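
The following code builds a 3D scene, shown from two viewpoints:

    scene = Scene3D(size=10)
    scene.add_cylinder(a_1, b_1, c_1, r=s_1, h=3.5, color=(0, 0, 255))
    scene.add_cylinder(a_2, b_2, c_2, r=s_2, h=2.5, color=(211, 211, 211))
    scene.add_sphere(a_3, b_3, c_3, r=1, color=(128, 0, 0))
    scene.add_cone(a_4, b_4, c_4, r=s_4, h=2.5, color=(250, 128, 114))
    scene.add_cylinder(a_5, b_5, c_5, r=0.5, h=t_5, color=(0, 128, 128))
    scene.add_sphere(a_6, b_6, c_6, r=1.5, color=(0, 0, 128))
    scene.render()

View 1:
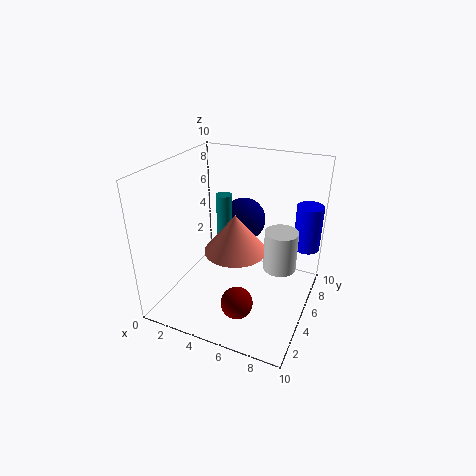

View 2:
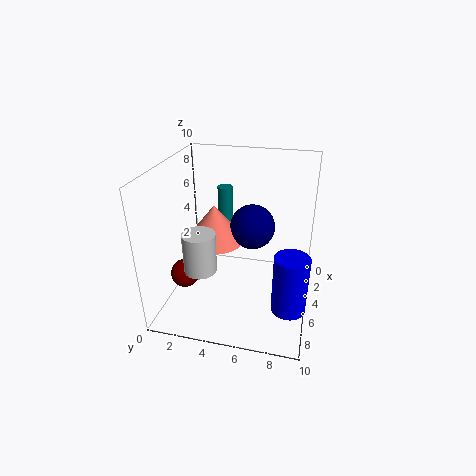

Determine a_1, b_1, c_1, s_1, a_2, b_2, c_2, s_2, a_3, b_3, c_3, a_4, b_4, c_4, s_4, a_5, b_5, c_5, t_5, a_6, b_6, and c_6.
a_1 = 9; b_1 = 9; c_1 = 3; s_1 = 1; a_2 = 8.5; b_2 = 3.5; c_2 = 4.5; s_2 = 1; a_3 = 6.5; b_3 = 1.5; c_3 = 2.5; a_4 = 5.5; b_4 = 3.5; c_4 = 5; s_4 = 2; a_5 = 4.5; b_5 = 4; c_5 = 5.5; t_5 = 3; a_6 = 5; b_6 = 6; c_6 = 6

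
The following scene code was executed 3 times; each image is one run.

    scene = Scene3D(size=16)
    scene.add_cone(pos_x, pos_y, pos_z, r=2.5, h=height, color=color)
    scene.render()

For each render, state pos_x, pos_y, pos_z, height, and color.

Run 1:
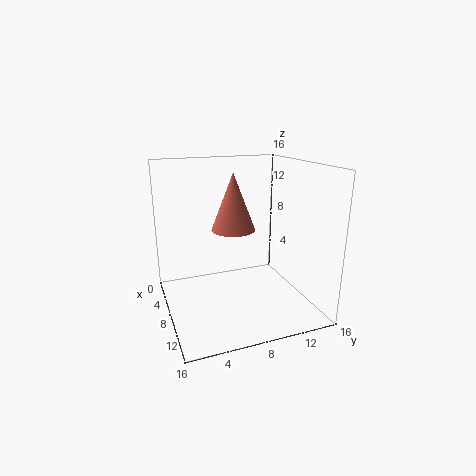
pos_x = 6.5; pos_y = 8; pos_z = 8.5; height = 6.5; color = 'salmon'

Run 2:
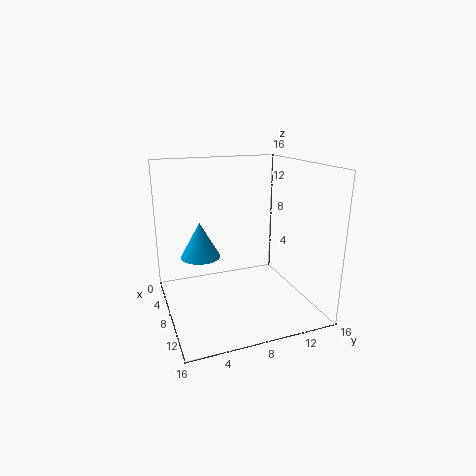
pos_x = 2.5; pos_y = 5; pos_z = 4; height = 4.5; color = 'deepskyblue'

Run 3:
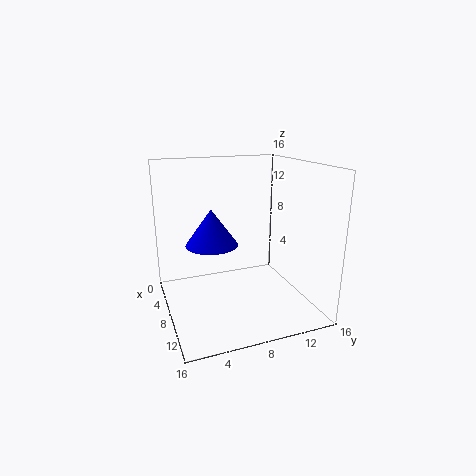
pos_x = 11.5; pos_y = 4; pos_z = 9; height = 3.5; color = 'blue'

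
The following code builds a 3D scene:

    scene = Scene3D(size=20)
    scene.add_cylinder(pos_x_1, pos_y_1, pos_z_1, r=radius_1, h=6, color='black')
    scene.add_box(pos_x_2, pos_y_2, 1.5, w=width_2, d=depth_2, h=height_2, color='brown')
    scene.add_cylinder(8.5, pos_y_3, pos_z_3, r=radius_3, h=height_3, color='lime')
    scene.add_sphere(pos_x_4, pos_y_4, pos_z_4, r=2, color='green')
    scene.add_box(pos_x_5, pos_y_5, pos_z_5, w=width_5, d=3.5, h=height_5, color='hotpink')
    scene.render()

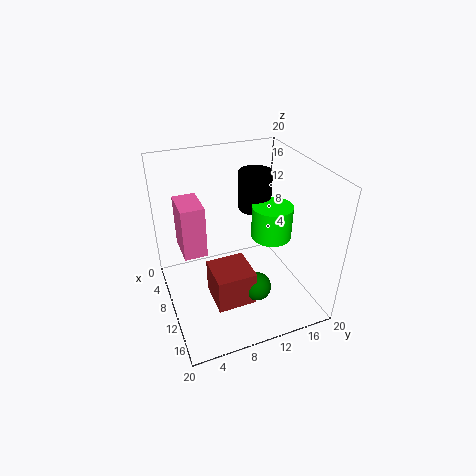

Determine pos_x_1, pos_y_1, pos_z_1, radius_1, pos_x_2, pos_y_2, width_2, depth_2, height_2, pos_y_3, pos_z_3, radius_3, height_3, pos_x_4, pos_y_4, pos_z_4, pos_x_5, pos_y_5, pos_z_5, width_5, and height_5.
pos_x_1 = 4.5
pos_y_1 = 15
pos_z_1 = 11
radius_1 = 2.5
pos_x_2 = 9
pos_y_2 = 5.5
width_2 = 5.5
depth_2 = 5.5
height_2 = 5
pos_y_3 = 16
pos_z_3 = 8
radius_3 = 3
height_3 = 5
pos_x_4 = 13.5
pos_y_4 = 11.5
pos_z_4 = 3.5
pos_x_5 = 1
pos_y_5 = 3
pos_z_5 = 5.5
width_5 = 5.5
height_5 = 8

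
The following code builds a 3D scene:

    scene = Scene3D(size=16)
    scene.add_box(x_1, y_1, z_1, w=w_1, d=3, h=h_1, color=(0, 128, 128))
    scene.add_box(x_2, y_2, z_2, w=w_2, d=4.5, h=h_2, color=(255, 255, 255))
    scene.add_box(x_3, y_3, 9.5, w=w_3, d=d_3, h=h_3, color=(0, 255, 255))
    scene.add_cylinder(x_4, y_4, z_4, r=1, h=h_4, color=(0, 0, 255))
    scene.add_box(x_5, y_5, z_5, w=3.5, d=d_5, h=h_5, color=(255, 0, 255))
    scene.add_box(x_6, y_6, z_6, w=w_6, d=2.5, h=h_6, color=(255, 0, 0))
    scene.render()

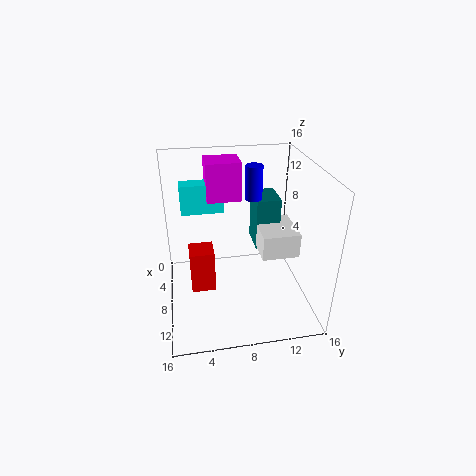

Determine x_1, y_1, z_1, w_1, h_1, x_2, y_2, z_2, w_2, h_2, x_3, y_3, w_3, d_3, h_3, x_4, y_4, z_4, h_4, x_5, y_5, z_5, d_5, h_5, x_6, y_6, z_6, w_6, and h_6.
x_1 = 0.5, y_1 = 11, z_1 = 4, w_1 = 4, h_1 = 6.5, x_2 = 2.5, y_2 = 11, z_2 = 4.5, w_2 = 5.5, h_2 = 3, x_3 = 2.5, y_3 = 2, w_3 = 2, d_3 = 5, h_3 = 3.5, x_4 = 4.5, y_4 = 10.5, z_4 = 11, h_4 = 4, x_5 = 1.5, y_5 = 5, z_5 = 11, d_5 = 4, h_5 = 4.5, x_6 = 9, y_6 = 2.5, z_6 = 4, w_6 = 2.5, h_6 = 4.5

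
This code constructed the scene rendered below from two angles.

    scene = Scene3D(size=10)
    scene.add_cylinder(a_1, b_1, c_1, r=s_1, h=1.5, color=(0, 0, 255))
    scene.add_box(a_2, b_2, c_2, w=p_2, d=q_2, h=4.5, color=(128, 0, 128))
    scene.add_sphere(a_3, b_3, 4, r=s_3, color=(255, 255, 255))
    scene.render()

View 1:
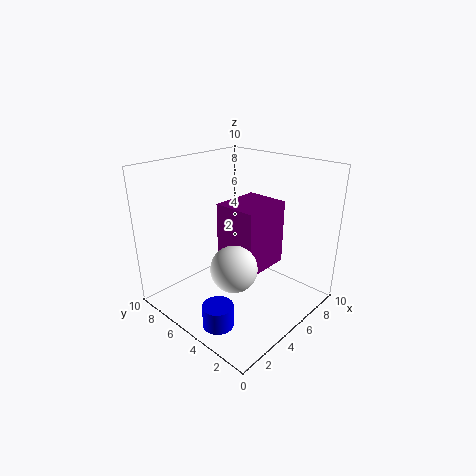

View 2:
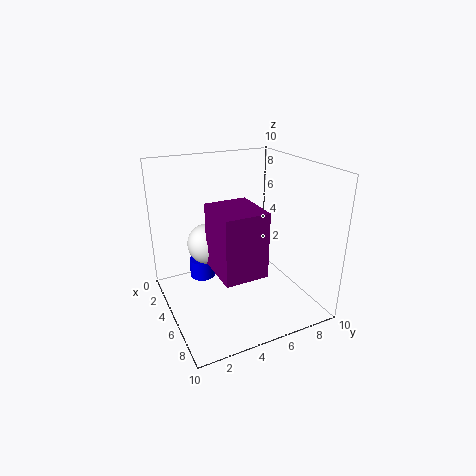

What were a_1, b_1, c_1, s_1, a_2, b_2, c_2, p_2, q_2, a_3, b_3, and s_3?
a_1 = 1.5, b_1 = 3.5, c_1 = 0.5, s_1 = 1, a_2 = 4, b_2 = 3, c_2 = 3, p_2 = 3.5, q_2 = 3, a_3 = 3, b_3 = 3.5, s_3 = 1.5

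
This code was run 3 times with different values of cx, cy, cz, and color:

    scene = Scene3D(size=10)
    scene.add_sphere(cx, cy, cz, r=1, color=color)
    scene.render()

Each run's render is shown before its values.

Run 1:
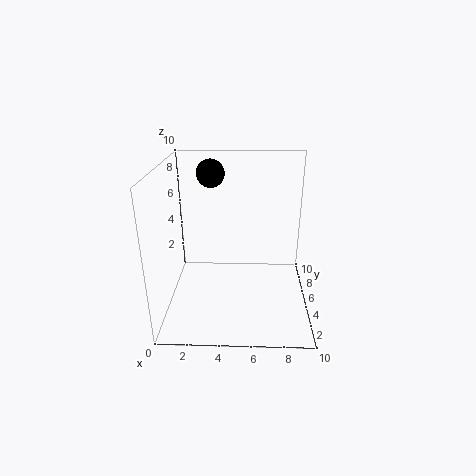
cx = 3, cy = 7, cz = 9, color = 'black'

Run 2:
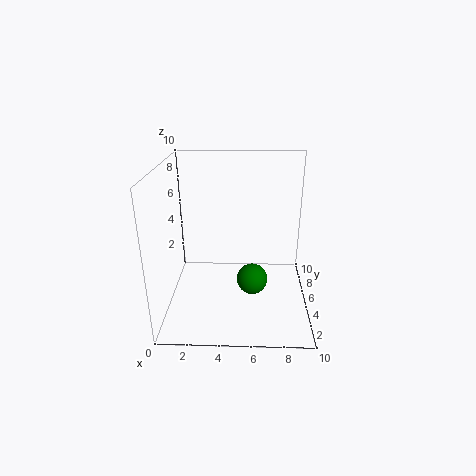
cx = 6, cy = 3, cz = 3, color = 'green'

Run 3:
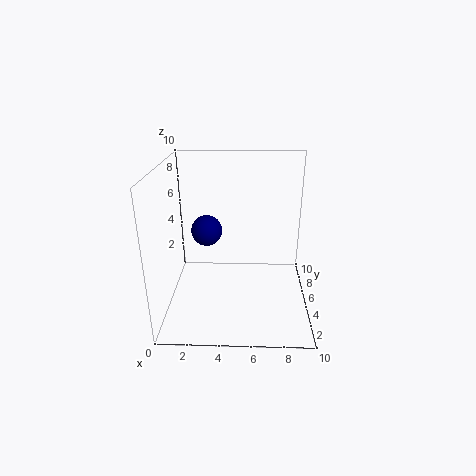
cx = 3, cy = 4, cz = 6, color = 'navy'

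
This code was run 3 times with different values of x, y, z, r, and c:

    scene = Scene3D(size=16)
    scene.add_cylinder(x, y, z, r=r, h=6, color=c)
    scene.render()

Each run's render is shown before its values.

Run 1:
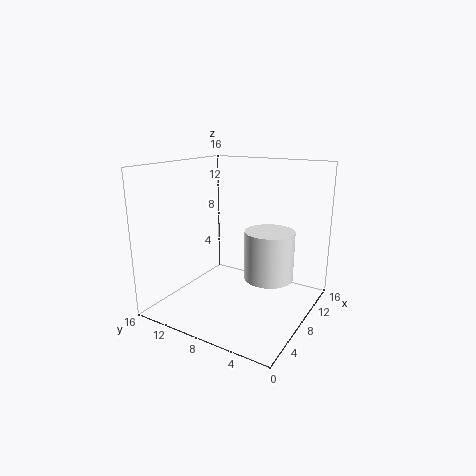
x = 12
y = 6
z = 2
r = 3
c = 'white'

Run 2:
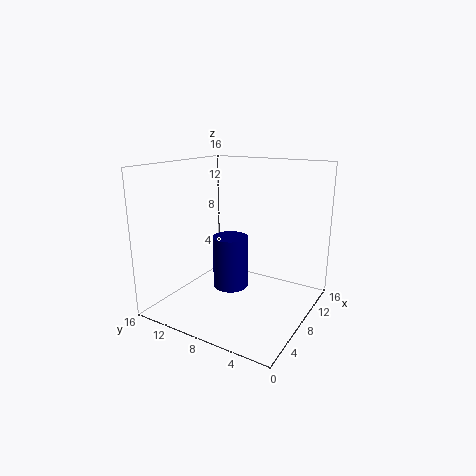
x = 8
y = 9
z = 2
r = 2
c = 'navy'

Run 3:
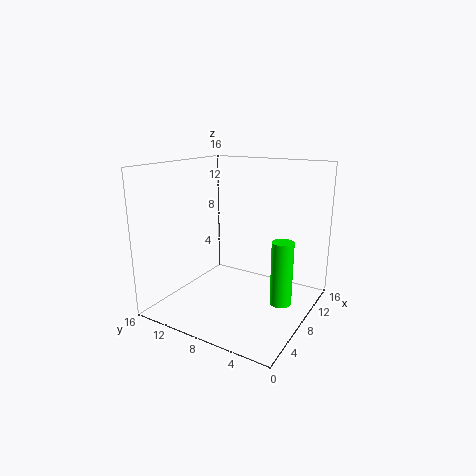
x = 4
y = 1
z = 4
r = 1
c = 'lime'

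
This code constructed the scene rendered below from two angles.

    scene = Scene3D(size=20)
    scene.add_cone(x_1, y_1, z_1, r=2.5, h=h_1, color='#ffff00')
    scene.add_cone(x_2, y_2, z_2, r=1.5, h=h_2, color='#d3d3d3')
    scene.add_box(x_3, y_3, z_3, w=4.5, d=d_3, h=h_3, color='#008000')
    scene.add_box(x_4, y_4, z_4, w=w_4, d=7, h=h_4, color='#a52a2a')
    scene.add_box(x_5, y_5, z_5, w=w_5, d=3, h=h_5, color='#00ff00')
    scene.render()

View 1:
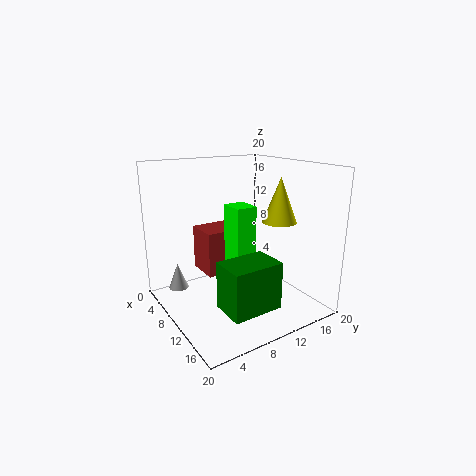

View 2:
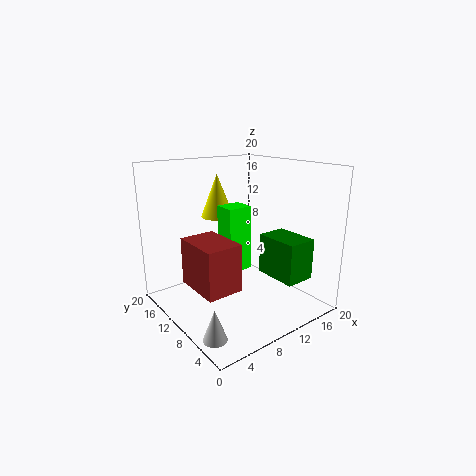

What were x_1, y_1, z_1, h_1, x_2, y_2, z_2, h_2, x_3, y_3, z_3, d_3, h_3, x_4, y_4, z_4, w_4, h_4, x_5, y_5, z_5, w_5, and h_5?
x_1 = 11; y_1 = 16.5; z_1 = 11.5; h_1 = 6.5; x_2 = 2; y_2 = 4; z_2 = 0.5; h_2 = 4; x_3 = 14.5; y_3 = 4; z_3 = 3.5; d_3 = 6.5; h_3 = 6; x_4 = 3; y_4 = 6.5; z_4 = 4; w_4 = 5; h_4 = 6.5; x_5 = 8; y_5 = 9; z_5 = 5.5; w_5 = 3.5; h_5 = 9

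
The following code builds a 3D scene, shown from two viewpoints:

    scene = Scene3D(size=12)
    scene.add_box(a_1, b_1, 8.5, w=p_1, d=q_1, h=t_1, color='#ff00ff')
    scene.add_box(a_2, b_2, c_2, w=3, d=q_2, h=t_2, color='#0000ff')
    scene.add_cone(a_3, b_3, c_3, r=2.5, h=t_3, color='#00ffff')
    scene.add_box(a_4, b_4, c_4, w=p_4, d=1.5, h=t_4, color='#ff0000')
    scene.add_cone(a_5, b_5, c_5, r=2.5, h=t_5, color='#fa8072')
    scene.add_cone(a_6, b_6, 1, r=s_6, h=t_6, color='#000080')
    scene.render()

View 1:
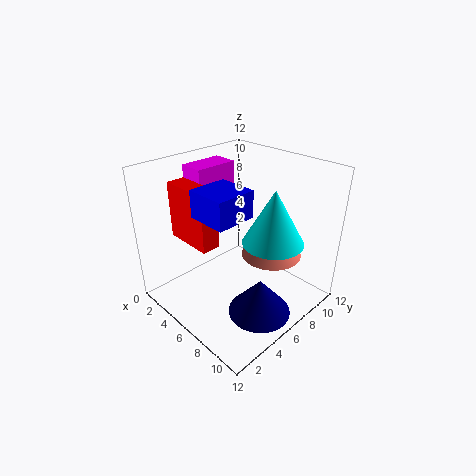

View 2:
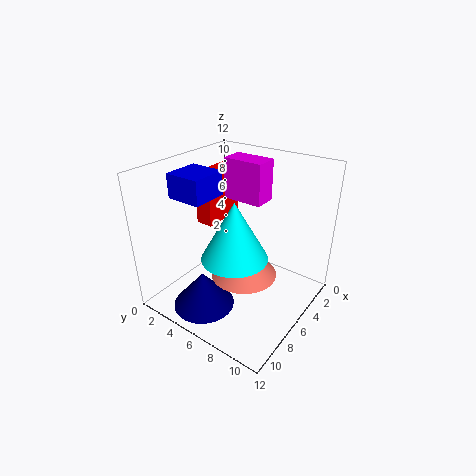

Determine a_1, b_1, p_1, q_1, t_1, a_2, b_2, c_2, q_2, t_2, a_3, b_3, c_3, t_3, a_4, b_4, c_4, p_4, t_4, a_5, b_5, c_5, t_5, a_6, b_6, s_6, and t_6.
a_1 = 2.5
b_1 = 3.5
p_1 = 2
q_1 = 3.5
t_1 = 3.5
a_2 = 6
b_2 = 1.5
c_2 = 9.5
q_2 = 3
t_2 = 2
a_3 = 8.5
b_3 = 7.5
c_3 = 6
t_3 = 4.5
a_4 = 2.5
b_4 = 2
c_4 = 6.5
p_4 = 4
t_4 = 4.5
a_5 = 8
b_5 = 8
c_5 = 4.5
t_5 = 2.5
a_6 = 9.5
b_6 = 5
s_6 = 2.5
t_6 = 3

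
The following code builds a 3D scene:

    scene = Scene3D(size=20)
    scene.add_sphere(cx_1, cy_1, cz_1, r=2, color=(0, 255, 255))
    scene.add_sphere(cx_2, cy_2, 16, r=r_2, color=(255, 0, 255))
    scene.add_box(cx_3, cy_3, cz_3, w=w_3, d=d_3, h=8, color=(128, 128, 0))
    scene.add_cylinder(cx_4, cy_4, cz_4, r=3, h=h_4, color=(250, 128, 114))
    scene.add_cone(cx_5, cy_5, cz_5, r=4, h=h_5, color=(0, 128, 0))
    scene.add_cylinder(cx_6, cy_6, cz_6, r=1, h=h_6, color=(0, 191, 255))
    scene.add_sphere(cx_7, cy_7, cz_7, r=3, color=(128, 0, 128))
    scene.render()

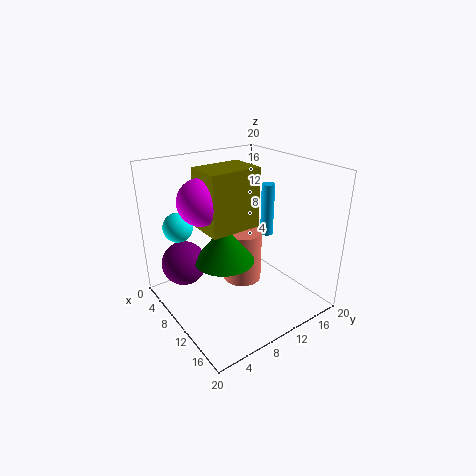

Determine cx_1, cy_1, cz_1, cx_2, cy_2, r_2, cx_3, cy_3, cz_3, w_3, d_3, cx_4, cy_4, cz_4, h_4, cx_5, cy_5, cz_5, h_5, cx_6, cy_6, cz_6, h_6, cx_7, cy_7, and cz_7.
cx_1 = 6
cy_1 = 3
cz_1 = 12
cx_2 = 9
cy_2 = 5
r_2 = 3
cx_3 = 7
cy_3 = 5
cz_3 = 12
w_3 = 5
d_3 = 7
cx_4 = 7
cy_4 = 13
cz_4 = 1
h_4 = 8
cx_5 = 11
cy_5 = 7
cz_5 = 8
h_5 = 5
cx_6 = 8
cy_6 = 17
cz_6 = 8
h_6 = 8
cx_7 = 7
cy_7 = 3
cz_7 = 7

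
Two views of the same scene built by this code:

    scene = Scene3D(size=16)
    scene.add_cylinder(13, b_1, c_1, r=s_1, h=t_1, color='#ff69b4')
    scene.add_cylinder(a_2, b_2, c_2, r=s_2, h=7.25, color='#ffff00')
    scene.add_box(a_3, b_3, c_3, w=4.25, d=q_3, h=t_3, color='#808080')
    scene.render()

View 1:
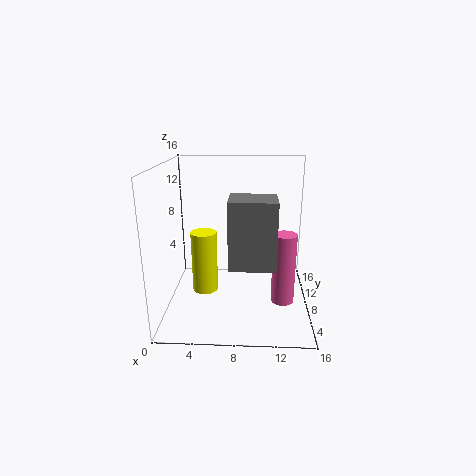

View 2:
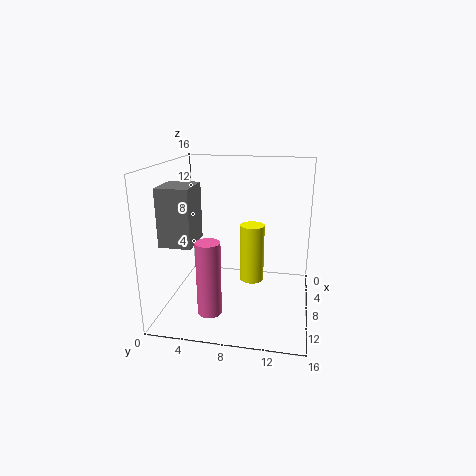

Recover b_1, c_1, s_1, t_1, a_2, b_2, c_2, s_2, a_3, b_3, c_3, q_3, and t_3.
b_1 = 6, c_1 = 1.5, s_1 = 1.25, t_1 = 7.75, a_2 = 4, b_2 = 9, c_2 = 1, s_2 = 1.5, a_3 = 7.5, b_3 = 0.25, c_3 = 7.75, q_3 = 3.5, t_3 = 6.25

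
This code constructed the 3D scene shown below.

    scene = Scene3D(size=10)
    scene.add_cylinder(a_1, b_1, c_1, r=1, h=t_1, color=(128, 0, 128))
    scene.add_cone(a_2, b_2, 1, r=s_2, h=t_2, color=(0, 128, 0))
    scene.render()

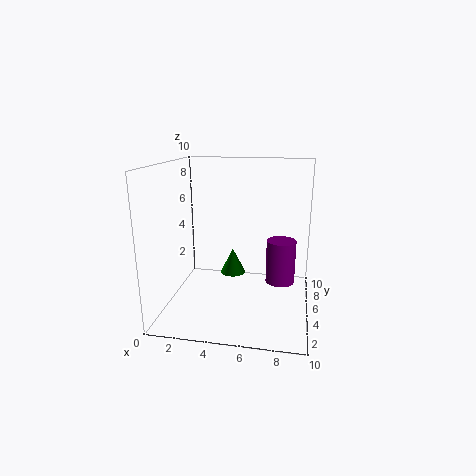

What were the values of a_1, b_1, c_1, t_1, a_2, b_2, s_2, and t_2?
a_1 = 8; b_1 = 5; c_1 = 2; t_1 = 3; a_2 = 4; b_2 = 8; s_2 = 1; t_2 = 2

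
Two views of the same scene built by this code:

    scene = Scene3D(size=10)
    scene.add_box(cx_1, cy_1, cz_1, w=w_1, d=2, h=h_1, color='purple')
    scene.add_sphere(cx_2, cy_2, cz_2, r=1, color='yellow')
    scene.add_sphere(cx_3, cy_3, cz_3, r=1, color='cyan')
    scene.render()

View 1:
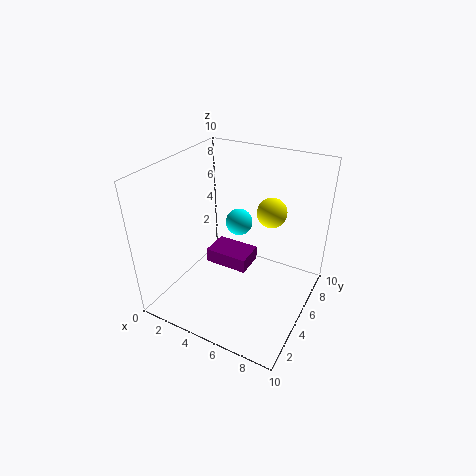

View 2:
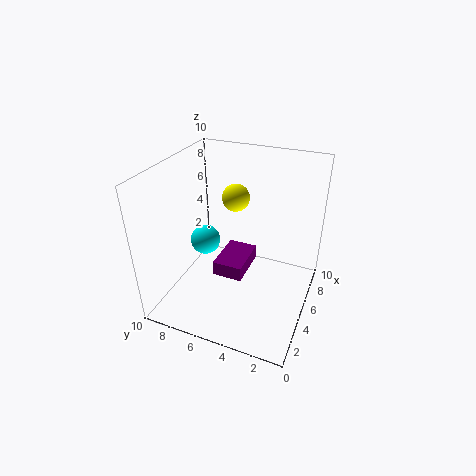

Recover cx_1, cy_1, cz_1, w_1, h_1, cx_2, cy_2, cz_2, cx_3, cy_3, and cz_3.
cx_1 = 3; cy_1 = 4; cz_1 = 3; w_1 = 3; h_1 = 1; cx_2 = 7; cy_2 = 6; cz_2 = 7; cx_3 = 4; cy_3 = 7; cz_3 = 5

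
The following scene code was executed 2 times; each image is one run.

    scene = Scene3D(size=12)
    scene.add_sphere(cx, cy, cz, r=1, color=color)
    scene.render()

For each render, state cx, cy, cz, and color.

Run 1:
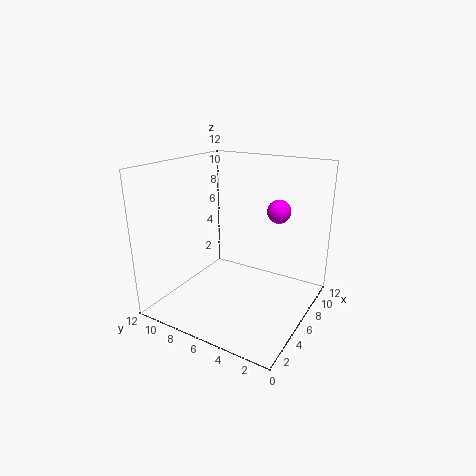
cx = 8.5
cy = 3.5
cz = 8
color = 'magenta'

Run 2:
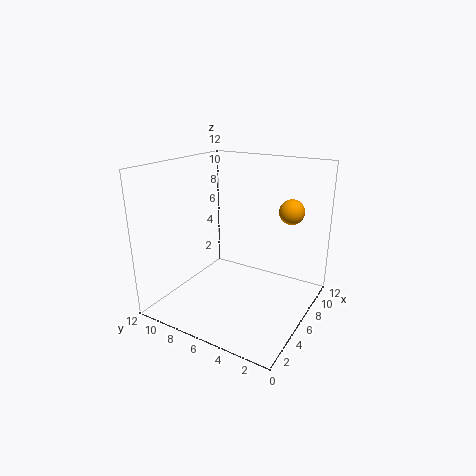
cx = 7.5
cy = 2
cz = 8.5
color = 'orange'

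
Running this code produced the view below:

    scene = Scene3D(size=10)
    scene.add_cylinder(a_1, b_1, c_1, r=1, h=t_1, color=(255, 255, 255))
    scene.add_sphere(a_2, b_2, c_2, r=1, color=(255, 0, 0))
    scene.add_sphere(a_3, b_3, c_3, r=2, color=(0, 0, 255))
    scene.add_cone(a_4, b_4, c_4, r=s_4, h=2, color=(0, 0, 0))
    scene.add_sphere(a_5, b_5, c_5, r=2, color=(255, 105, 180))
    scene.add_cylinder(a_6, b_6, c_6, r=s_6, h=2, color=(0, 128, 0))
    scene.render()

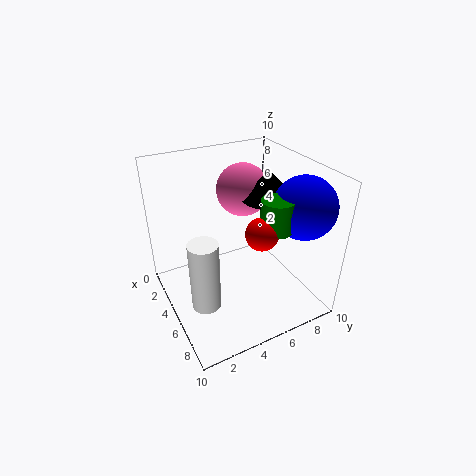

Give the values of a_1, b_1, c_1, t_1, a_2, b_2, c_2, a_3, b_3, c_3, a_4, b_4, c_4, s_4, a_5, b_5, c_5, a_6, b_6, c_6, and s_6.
a_1 = 6; b_1 = 2; c_1 = 1; t_1 = 5; a_2 = 8; b_2 = 5; c_2 = 7; a_3 = 8; b_3 = 8; c_3 = 8; a_4 = 4; b_4 = 8; c_4 = 7; s_4 = 2; a_5 = 2; b_5 = 7; c_5 = 7; a_6 = 8; b_6 = 6; c_6 = 7; s_6 = 1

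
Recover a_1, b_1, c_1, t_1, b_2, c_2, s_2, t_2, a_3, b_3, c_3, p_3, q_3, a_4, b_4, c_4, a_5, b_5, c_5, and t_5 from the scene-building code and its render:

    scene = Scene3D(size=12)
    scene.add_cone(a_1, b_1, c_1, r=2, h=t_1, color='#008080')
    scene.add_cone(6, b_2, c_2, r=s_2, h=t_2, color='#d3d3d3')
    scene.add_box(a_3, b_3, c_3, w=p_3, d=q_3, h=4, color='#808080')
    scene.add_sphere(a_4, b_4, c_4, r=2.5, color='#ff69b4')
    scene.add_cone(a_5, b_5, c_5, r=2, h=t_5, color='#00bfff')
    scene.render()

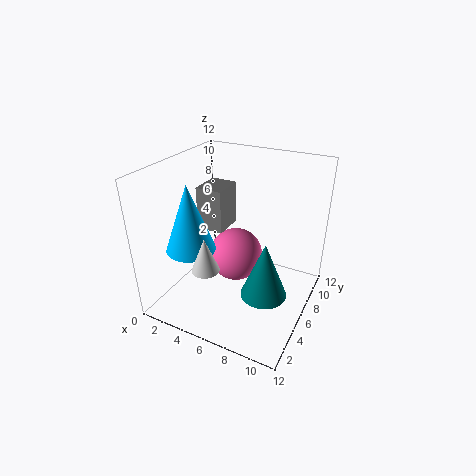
a_1 = 8.5
b_1 = 6
c_1 = 1
t_1 = 5
b_2 = 1
c_2 = 6
s_2 = 1
t_2 = 2.5
a_3 = 1
b_3 = 7.5
c_3 = 5
p_3 = 2.5
q_3 = 3
a_4 = 4.5
b_4 = 8.5
c_4 = 2.5
a_5 = 3
b_5 = 3.5
c_5 = 5.5
t_5 = 5.5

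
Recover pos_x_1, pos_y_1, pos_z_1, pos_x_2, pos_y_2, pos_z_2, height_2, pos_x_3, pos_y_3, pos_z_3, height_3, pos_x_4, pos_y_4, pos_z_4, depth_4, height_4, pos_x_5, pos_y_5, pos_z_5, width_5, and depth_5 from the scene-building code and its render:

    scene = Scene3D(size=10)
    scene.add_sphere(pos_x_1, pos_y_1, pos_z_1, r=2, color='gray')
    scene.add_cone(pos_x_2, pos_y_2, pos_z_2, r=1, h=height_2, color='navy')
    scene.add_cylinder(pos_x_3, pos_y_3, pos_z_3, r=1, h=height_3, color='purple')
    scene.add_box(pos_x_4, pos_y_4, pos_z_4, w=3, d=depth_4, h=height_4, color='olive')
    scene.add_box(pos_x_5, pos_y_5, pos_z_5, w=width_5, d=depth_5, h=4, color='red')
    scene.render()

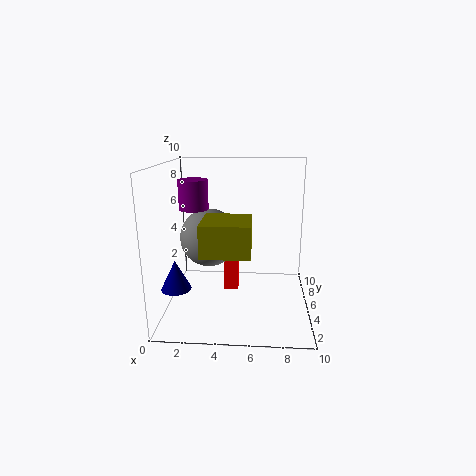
pos_x_1 = 3, pos_y_1 = 5, pos_z_1 = 5, pos_x_2 = 1, pos_y_2 = 3, pos_z_2 = 2, height_2 = 2, pos_x_3 = 2, pos_y_3 = 5, pos_z_3 = 7, height_3 = 2, pos_x_4 = 3, pos_y_4 = 1, pos_z_4 = 5, depth_4 = 3, height_4 = 2, pos_x_5 = 4, pos_y_5 = 5, pos_z_5 = 1, width_5 = 1, depth_5 = 1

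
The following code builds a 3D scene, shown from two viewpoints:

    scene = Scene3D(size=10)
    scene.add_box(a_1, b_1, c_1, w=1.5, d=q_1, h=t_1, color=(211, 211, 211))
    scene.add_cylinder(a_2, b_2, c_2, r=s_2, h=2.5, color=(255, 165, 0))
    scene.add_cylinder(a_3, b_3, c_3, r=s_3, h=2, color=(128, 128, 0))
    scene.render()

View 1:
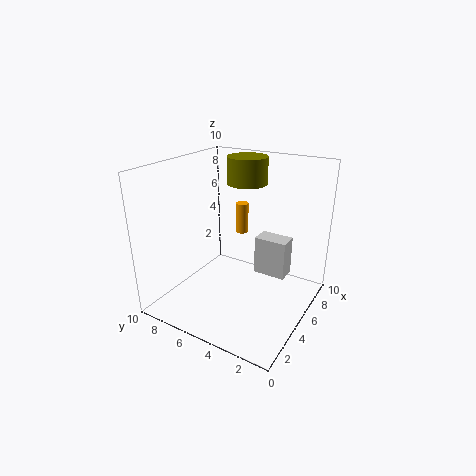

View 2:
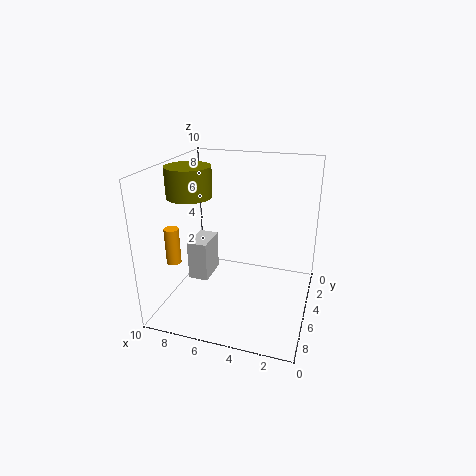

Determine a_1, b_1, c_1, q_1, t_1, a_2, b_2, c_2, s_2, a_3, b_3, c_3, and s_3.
a_1 = 7.5; b_1 = 2.5; c_1 = 1; q_1 = 2.5; t_1 = 3; a_2 = 9; b_2 = 7; c_2 = 3.5; s_2 = 0.5; a_3 = 8; b_3 = 6; c_3 = 8; s_3 = 1.5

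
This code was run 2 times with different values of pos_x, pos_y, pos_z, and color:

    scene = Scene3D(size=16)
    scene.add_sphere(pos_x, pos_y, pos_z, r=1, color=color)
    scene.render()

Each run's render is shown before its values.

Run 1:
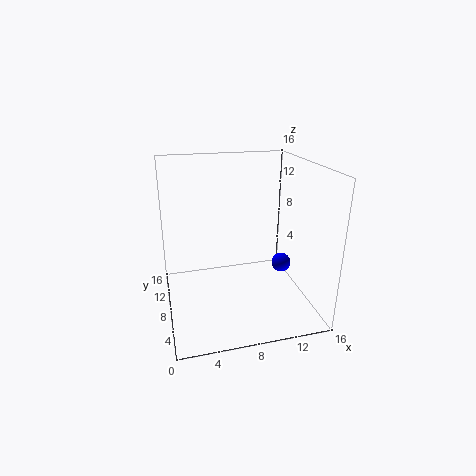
pos_x = 12, pos_y = 5, pos_z = 6, color = 'blue'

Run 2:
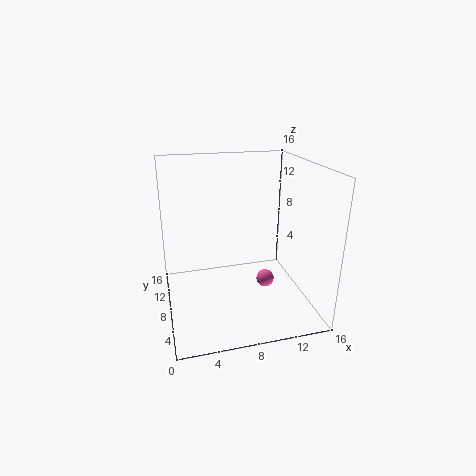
pos_x = 11, pos_y = 7, pos_z = 3, color = 'hotpink'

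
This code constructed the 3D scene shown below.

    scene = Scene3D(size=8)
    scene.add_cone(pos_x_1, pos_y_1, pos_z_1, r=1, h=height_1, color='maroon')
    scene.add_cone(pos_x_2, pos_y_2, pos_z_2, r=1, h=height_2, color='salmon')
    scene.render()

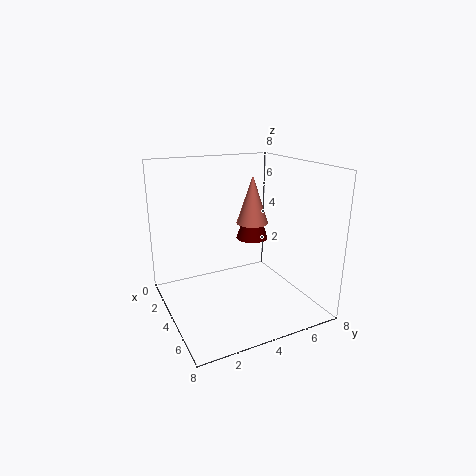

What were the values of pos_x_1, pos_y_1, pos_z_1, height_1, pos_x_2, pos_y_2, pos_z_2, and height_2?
pos_x_1 = 2; pos_y_1 = 6; pos_z_1 = 3; height_1 = 3; pos_x_2 = 2; pos_y_2 = 6; pos_z_2 = 4; height_2 = 3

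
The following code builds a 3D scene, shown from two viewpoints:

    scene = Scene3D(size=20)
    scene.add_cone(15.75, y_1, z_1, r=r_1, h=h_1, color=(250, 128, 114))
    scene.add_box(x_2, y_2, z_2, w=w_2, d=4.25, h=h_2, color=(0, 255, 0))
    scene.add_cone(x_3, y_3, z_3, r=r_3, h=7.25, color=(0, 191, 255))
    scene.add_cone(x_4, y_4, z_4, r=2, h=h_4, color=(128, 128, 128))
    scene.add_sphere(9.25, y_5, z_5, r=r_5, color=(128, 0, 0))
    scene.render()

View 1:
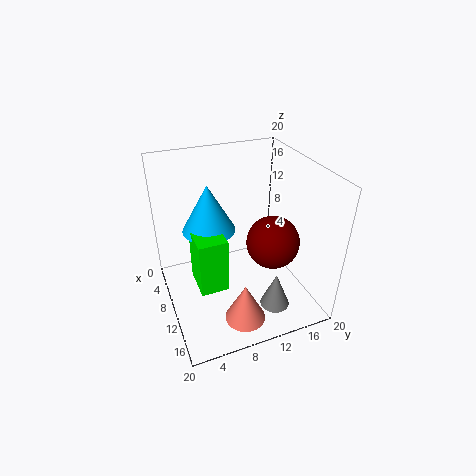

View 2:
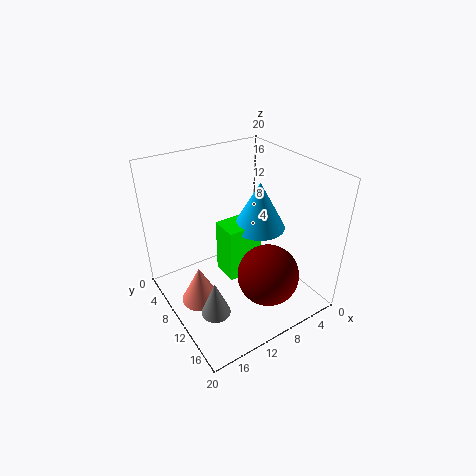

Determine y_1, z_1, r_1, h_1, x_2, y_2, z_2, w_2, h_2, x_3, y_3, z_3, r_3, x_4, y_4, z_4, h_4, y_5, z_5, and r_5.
y_1 = 8.75, z_1 = 0.75, r_1 = 2.75, h_1 = 5.5, x_2 = 4.75, y_2 = 4.25, z_2 = 1.25, w_2 = 5.5, h_2 = 8.5, x_3 = 4.5, y_3 = 7.5, z_3 = 8.75, r_3 = 4, x_4 = 15.75, y_4 = 13.25, z_4 = 1.75, h_4 = 5, y_5 = 16, z_5 = 7.25, r_5 = 4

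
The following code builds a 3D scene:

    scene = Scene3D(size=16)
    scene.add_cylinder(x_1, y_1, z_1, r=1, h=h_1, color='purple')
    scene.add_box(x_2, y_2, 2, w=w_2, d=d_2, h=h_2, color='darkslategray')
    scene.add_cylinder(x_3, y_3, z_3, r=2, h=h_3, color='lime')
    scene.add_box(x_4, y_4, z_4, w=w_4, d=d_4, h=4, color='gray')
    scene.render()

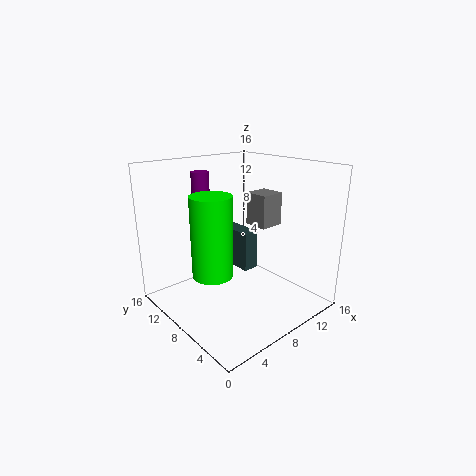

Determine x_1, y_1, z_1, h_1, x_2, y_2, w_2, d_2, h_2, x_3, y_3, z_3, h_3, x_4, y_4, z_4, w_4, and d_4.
x_1 = 6
y_1 = 12
z_1 = 9
h_1 = 6
x_2 = 11
y_2 = 10
w_2 = 2
d_2 = 5
h_2 = 5
x_3 = 3
y_3 = 6
z_3 = 6
h_3 = 8
x_4 = 12
y_4 = 8
z_4 = 8
w_4 = 3
d_4 = 3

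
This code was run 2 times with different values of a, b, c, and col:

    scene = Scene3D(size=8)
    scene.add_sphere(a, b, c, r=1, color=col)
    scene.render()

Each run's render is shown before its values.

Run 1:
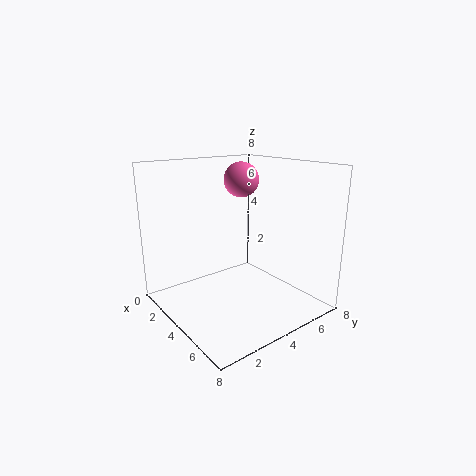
a = 3; b = 5; c = 7; col = 'hotpink'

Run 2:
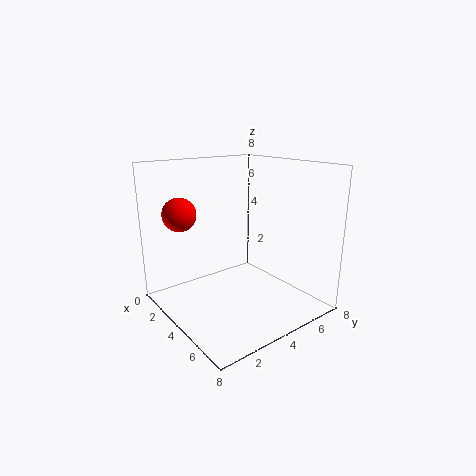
a = 1; b = 2; c = 5; col = 'red'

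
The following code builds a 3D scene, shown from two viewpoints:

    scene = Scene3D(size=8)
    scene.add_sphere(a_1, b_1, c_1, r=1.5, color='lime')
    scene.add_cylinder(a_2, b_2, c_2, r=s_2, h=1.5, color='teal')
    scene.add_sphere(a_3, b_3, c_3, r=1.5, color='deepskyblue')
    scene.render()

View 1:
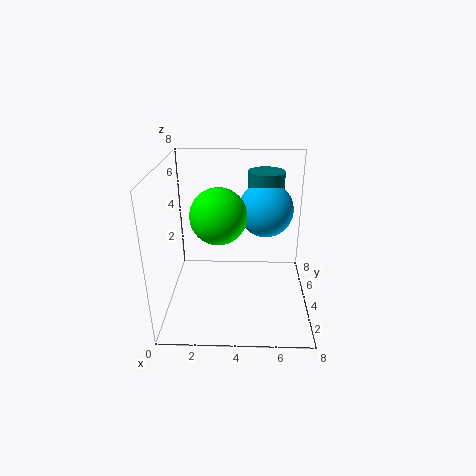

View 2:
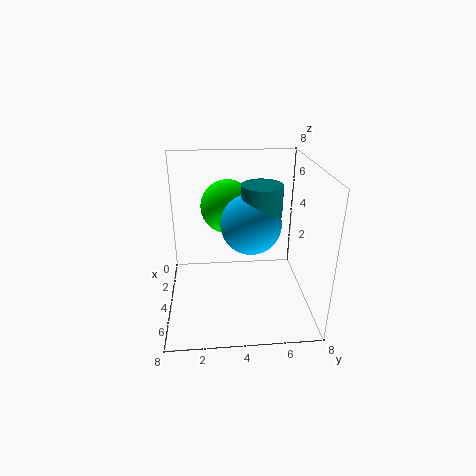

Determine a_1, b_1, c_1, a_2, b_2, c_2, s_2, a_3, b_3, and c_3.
a_1 = 3
b_1 = 3.5
c_1 = 5.5
a_2 = 5.5
b_2 = 5
c_2 = 6
s_2 = 1
a_3 = 5.5
b_3 = 4.5
c_3 = 5.5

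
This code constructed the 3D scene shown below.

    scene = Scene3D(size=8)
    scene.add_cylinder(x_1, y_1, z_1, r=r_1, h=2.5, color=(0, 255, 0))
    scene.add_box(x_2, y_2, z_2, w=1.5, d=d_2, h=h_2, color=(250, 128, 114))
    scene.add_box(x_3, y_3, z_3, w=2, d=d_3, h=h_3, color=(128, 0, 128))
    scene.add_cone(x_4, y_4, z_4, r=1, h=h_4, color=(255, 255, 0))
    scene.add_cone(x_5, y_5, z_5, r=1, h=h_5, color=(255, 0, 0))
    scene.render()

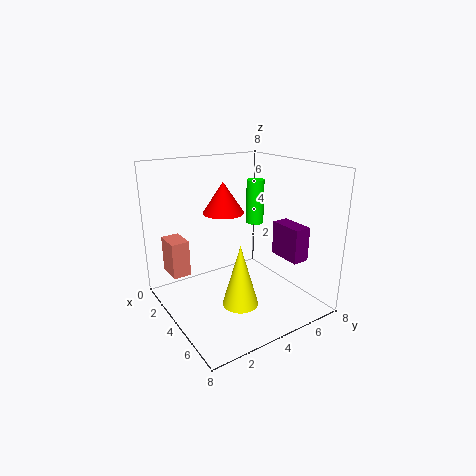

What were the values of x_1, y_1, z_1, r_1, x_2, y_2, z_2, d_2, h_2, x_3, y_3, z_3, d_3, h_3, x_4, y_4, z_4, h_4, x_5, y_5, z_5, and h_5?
x_1 = 3.5; y_1 = 5.5; z_1 = 4.5; r_1 = 0.5; x_2 = 1.5; y_2 = 0.5; z_2 = 2; d_2 = 1; h_2 = 2; x_3 = 4; y_3 = 6.5; z_3 = 2.5; d_3 = 1; h_3 = 2; x_4 = 5; y_4 = 3.5; z_4 = 0.5; h_4 = 3.5; x_5 = 5; y_5 = 2.5; z_5 = 6; h_5 = 1.5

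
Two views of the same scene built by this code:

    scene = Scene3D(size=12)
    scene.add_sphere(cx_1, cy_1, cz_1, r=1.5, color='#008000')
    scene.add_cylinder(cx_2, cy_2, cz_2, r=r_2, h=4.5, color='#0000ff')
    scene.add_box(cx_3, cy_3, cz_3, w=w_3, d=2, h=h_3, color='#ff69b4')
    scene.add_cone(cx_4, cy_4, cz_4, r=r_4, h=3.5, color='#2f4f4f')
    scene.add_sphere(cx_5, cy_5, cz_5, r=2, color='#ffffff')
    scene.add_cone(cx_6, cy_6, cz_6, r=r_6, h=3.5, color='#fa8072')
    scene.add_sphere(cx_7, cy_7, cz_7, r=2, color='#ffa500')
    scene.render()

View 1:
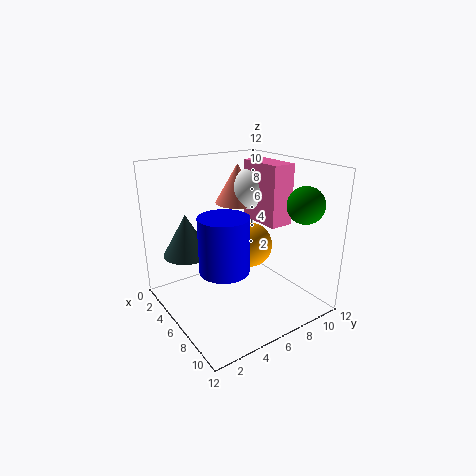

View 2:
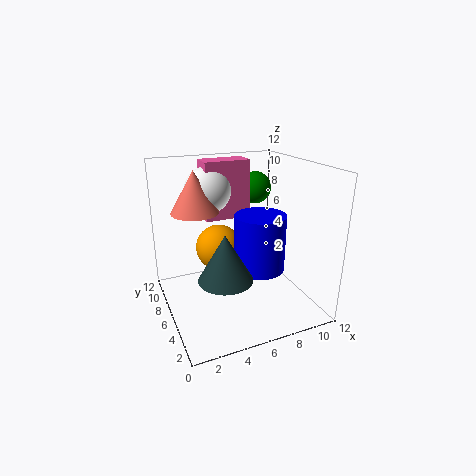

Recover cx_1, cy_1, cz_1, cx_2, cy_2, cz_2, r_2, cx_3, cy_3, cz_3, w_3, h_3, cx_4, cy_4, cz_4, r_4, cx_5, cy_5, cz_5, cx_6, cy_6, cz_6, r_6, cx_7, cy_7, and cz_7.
cx_1 = 9.5; cy_1 = 10; cz_1 = 9; cx_2 = 7; cy_2 = 4; cz_2 = 4; r_2 = 2; cx_3 = 4; cy_3 = 8; cz_3 = 7; w_3 = 4; h_3 = 5; cx_4 = 3.5; cy_4 = 2.5; cz_4 = 4.5; r_4 = 2; cx_5 = 4.5; cy_5 = 9; cz_5 = 9.5; cx_6 = 3; cy_6 = 8; cz_6 = 8; r_6 = 2; cx_7 = 5; cy_7 = 8; cz_7 = 4.5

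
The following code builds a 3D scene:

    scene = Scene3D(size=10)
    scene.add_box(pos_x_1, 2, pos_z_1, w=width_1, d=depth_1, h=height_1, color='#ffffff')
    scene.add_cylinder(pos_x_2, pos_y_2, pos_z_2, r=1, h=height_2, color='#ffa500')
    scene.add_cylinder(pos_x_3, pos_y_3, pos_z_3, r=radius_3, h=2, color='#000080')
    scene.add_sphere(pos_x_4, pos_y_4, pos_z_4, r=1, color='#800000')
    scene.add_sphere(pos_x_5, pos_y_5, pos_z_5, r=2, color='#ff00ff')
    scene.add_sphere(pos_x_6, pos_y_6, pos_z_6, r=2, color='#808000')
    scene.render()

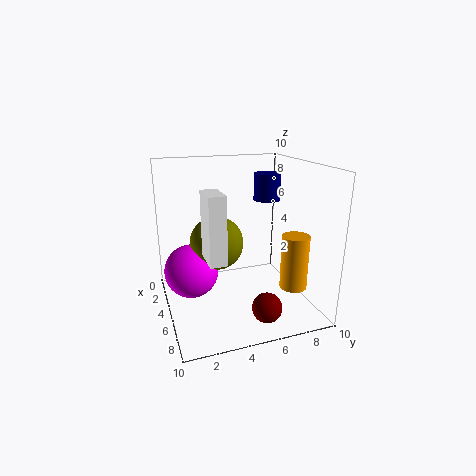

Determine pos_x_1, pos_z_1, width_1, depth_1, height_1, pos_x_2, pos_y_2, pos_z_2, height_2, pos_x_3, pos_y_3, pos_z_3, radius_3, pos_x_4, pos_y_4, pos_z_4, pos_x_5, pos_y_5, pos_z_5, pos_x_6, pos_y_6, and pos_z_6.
pos_x_1 = 7; pos_z_1 = 5; width_1 = 2; depth_1 = 1; height_1 = 4; pos_x_2 = 6; pos_y_2 = 9; pos_z_2 = 1; height_2 = 4; pos_x_3 = 3; pos_y_3 = 8; pos_z_3 = 7; radius_3 = 1; pos_x_4 = 8; pos_y_4 = 6; pos_z_4 = 1; pos_x_5 = 3; pos_y_5 = 2; pos_z_5 = 2; pos_x_6 = 3; pos_y_6 = 4; pos_z_6 = 4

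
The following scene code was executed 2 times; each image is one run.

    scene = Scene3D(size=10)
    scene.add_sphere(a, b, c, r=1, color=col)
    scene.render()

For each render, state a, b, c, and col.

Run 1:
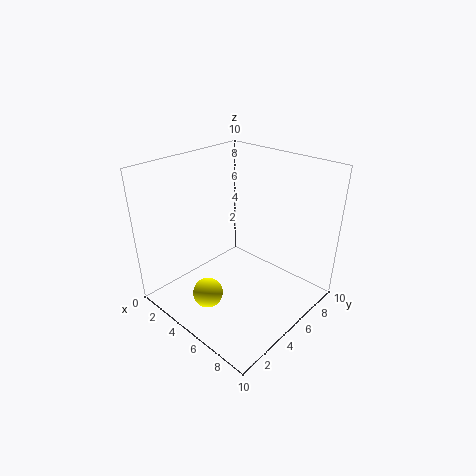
a = 5, b = 2, c = 2, col = 'yellow'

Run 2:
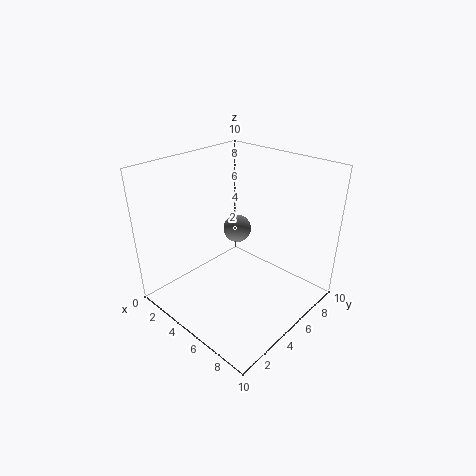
a = 4, b = 6, c = 5, col = 'gray'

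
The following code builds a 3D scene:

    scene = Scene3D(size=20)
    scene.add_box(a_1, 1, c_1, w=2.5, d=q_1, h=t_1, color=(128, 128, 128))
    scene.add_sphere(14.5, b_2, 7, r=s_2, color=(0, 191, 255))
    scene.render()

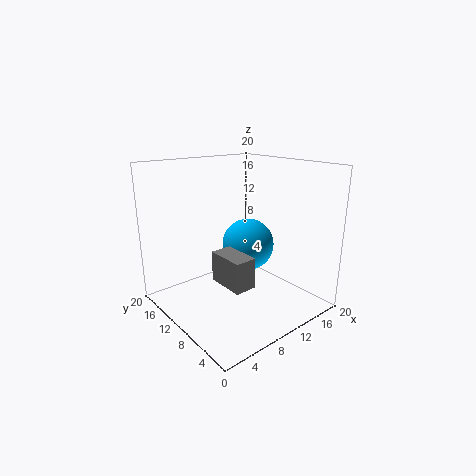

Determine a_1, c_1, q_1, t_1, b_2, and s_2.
a_1 = 2.5
c_1 = 8
q_1 = 4.5
t_1 = 3.5
b_2 = 13
s_2 = 4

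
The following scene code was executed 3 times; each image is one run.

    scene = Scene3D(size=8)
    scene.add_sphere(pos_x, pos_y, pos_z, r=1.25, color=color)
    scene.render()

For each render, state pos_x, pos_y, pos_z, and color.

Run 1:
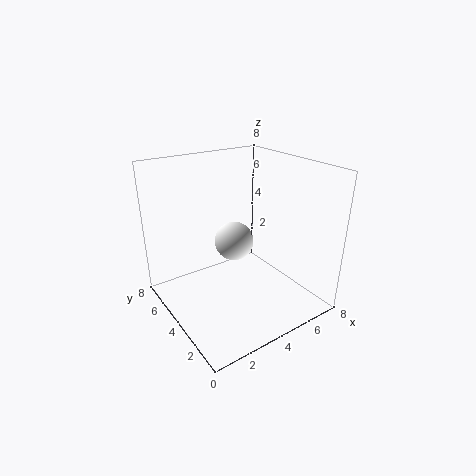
pos_x = 5.25, pos_y = 6.25, pos_z = 2.5, color = 'white'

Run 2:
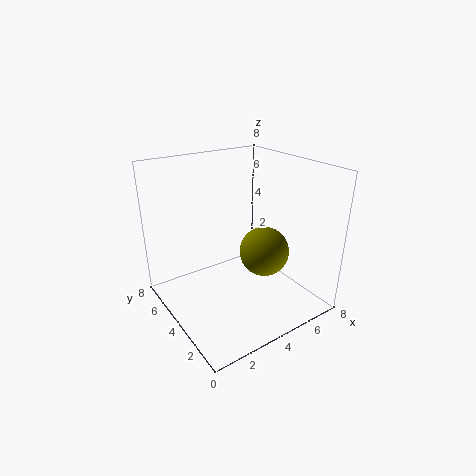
pos_x = 4.25, pos_y = 2, pos_z = 4, color = 'olive'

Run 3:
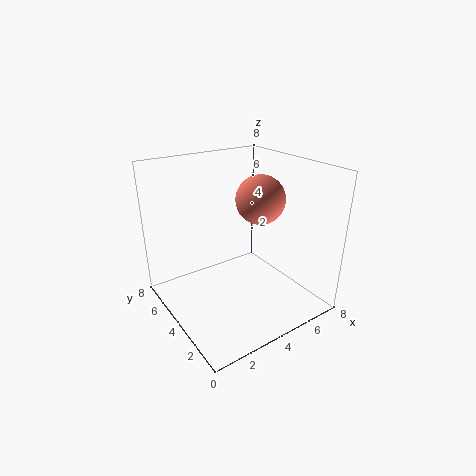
pos_x = 4.5, pos_y = 2.75, pos_z = 6.5, color = 'salmon'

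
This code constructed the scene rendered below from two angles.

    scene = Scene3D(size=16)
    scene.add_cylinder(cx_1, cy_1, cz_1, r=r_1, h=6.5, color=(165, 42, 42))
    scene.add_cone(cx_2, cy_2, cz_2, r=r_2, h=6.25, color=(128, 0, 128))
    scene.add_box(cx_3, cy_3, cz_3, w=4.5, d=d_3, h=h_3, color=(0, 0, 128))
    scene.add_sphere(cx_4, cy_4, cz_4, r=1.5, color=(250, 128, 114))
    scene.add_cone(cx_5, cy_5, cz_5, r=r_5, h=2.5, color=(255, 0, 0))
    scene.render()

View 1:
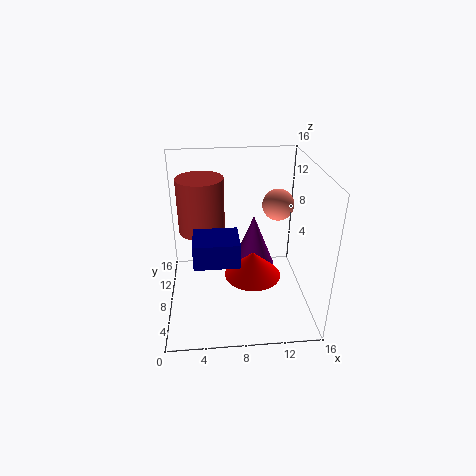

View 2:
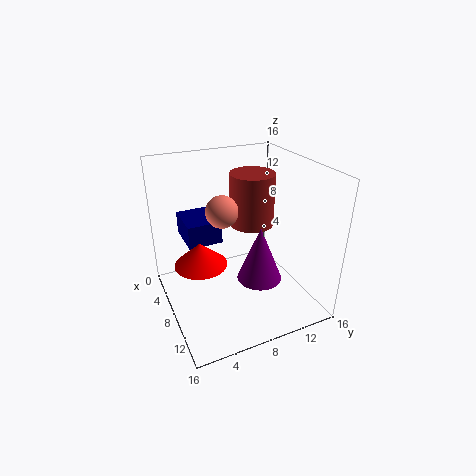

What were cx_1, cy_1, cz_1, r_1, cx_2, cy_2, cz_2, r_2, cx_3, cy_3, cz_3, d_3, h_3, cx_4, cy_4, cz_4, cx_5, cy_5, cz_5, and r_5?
cx_1 = 4
cy_1 = 11.75
cz_1 = 7.25
r_1 = 2.75
cx_2 = 10
cy_2 = 9.75
cz_2 = 3.5
r_2 = 2.5
cx_3 = 3.25
cy_3 = 2.5
cz_3 = 7.75
d_3 = 3.75
h_3 = 2.5
cx_4 = 11.5
cy_4 = 4.75
cz_4 = 13.25
cx_5 = 9
cy_5 = 3.25
cz_5 = 6.5
r_5 = 2.75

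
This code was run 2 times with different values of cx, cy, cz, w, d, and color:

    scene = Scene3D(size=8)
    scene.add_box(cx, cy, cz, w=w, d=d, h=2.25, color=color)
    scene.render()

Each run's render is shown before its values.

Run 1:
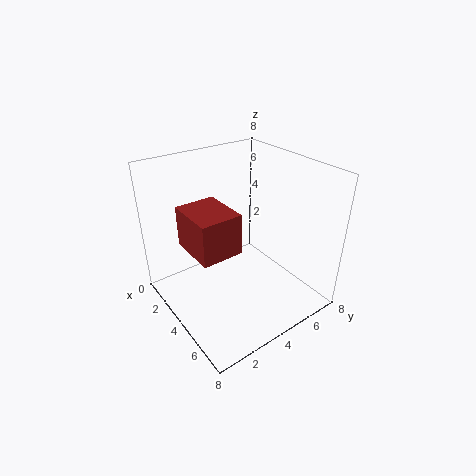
cx = 2.25, cy = 1.25, cz = 3.75, w = 2.75, d = 2.25, color = 'brown'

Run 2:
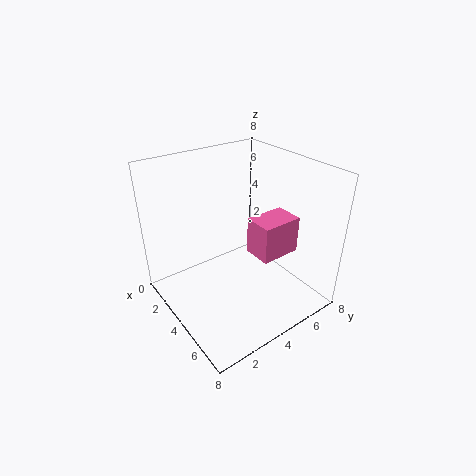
cx = 3.25, cy = 5.25, cz = 2.25, w = 1.75, d = 2.5, color = 'hotpink'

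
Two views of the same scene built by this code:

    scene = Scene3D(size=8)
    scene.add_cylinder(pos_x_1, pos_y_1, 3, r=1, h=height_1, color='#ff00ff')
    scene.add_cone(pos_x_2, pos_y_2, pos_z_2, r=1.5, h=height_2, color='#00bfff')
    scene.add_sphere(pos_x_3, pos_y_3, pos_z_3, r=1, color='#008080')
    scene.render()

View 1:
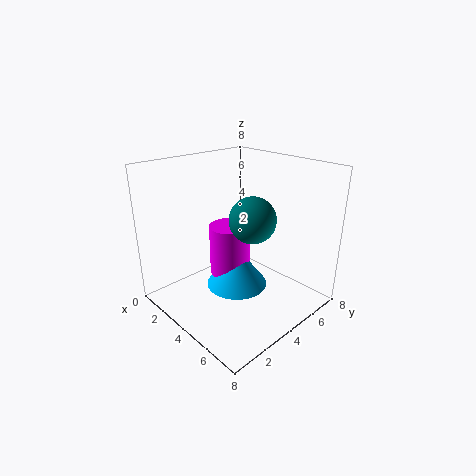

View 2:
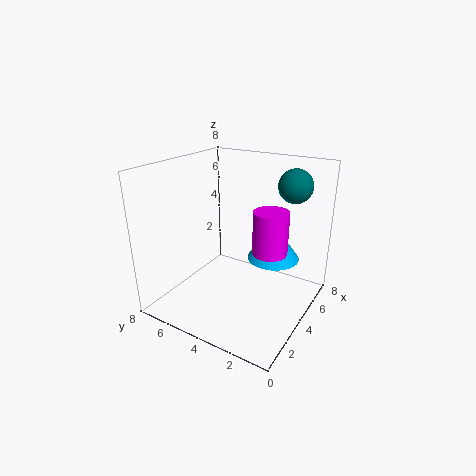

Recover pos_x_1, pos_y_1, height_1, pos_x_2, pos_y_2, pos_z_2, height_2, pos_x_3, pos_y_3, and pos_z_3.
pos_x_1 = 5
pos_y_1 = 2.5
height_1 = 2.5
pos_x_2 = 5.5
pos_y_2 = 2.5
pos_z_2 = 2.5
height_2 = 2
pos_x_3 = 7
pos_y_3 = 2
pos_z_3 = 6.5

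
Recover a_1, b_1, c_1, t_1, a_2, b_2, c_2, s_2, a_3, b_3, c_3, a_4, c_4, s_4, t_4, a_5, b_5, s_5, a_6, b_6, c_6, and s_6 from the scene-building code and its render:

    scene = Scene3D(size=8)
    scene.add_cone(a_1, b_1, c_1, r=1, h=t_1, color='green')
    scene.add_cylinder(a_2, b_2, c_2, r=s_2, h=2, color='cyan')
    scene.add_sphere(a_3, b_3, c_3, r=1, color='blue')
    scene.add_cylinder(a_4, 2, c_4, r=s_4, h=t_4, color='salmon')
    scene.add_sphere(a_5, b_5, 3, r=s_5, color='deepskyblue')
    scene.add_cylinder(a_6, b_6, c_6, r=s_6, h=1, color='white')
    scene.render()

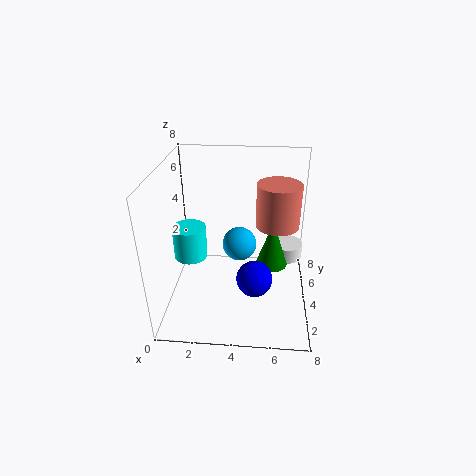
a_1 = 6, b_1 = 6, c_1 = 1, t_1 = 3, a_2 = 1, b_2 = 5, c_2 = 2, s_2 = 1, a_3 = 5, b_3 = 3, c_3 = 2, a_4 = 6, c_4 = 6, s_4 = 1, t_4 = 2, a_5 = 4, b_5 = 5, s_5 = 1, a_6 = 7, b_6 = 7, c_6 = 1, s_6 = 1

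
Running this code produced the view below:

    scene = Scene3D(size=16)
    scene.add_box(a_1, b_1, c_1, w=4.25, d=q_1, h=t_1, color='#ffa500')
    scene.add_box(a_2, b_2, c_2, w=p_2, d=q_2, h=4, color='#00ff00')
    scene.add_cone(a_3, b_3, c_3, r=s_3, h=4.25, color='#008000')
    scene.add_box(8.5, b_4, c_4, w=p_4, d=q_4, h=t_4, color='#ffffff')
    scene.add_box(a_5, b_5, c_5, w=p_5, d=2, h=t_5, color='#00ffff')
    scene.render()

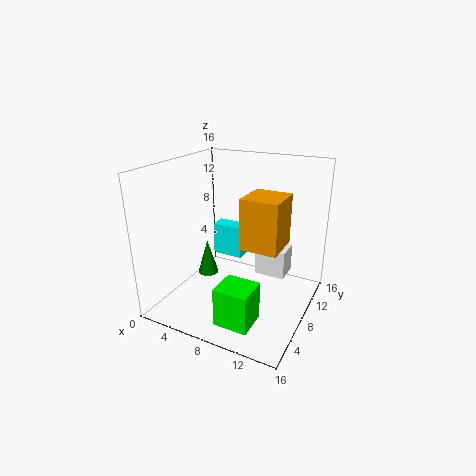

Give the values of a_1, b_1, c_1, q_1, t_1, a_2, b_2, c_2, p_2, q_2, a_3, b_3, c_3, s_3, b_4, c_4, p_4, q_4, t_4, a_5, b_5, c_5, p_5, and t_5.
a_1 = 8.5
b_1 = 7.25
c_1 = 7
q_1 = 4.5
t_1 = 5.75
a_2 = 9
b_2 = 0.75
c_2 = 1.75
p_2 = 3.5
q_2 = 3.25
a_3 = 3.25
b_3 = 9
c_3 = 2
s_3 = 1.25
b_4 = 11.75
c_4 = 1.75
p_4 = 3.75
q_4 = 3
t_4 = 3.5
a_5 = 3
b_5 = 11
c_5 = 3.75
p_5 = 3.75
t_5 = 4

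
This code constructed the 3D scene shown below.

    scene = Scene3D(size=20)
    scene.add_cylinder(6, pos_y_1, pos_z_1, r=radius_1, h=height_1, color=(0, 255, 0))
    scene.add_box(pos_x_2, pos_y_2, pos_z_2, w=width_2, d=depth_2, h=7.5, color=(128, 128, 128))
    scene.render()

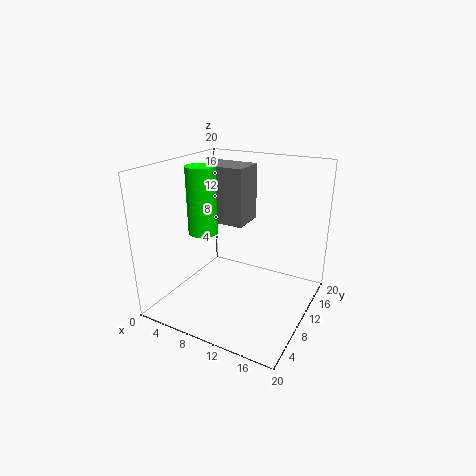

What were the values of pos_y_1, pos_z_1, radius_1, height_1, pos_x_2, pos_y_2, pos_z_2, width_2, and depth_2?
pos_y_1 = 7.5; pos_z_1 = 11; radius_1 = 2; height_1 = 9; pos_x_2 = 5.5; pos_y_2 = 8; pos_z_2 = 12.5; width_2 = 6; depth_2 = 4.5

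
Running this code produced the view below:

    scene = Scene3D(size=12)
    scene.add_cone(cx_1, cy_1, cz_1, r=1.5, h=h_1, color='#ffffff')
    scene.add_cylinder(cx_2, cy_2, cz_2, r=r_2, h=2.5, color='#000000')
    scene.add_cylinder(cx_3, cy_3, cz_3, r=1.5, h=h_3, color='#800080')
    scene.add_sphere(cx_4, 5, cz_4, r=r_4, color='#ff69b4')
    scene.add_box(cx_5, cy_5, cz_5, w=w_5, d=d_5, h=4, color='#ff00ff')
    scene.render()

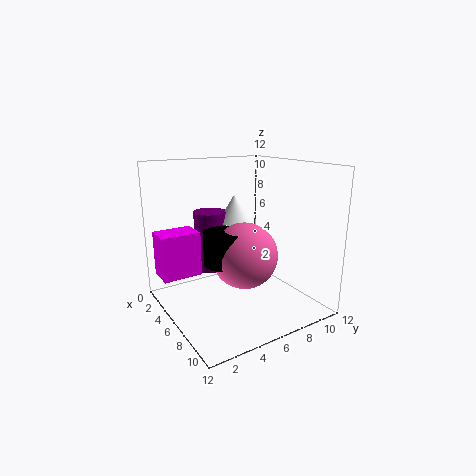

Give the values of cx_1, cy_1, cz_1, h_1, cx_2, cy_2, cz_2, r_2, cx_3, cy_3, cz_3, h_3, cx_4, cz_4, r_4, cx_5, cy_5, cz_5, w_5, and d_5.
cx_1 = 3, cy_1 = 7.5, cz_1 = 6.5, h_1 = 2.5, cx_2 = 8, cy_2 = 3.5, cz_2 = 5, r_2 = 1.5, cx_3 = 2, cy_3 = 5.5, cz_3 = 2, h_3 = 5.5, cx_4 = 8.5, cz_4 = 5.5, r_4 = 2.5, cx_5 = 0.5, cy_5 = 0.5, cz_5 = 2, w_5 = 2.5, d_5 = 3.5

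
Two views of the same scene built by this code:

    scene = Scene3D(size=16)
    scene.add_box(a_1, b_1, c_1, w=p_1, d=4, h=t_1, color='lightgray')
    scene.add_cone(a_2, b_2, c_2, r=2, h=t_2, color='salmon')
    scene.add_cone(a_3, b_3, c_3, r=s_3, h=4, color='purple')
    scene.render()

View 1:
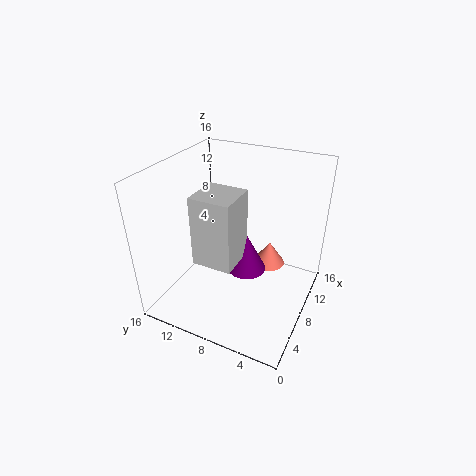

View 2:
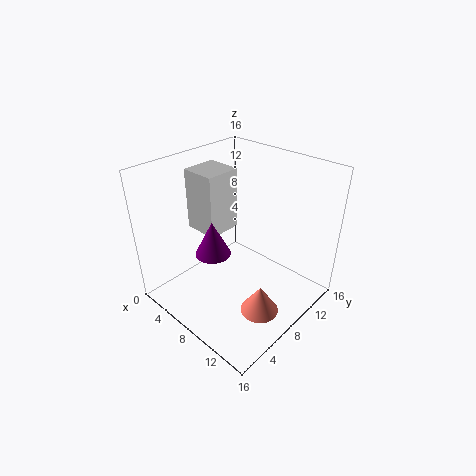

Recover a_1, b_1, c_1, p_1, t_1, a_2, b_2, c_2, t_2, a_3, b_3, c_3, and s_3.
a_1 = 2; b_1 = 6; c_1 = 8; p_1 = 4; t_1 = 7; a_2 = 13; b_2 = 6; c_2 = 2; t_2 = 3; a_3 = 6; b_3 = 6; c_3 = 6; s_3 = 2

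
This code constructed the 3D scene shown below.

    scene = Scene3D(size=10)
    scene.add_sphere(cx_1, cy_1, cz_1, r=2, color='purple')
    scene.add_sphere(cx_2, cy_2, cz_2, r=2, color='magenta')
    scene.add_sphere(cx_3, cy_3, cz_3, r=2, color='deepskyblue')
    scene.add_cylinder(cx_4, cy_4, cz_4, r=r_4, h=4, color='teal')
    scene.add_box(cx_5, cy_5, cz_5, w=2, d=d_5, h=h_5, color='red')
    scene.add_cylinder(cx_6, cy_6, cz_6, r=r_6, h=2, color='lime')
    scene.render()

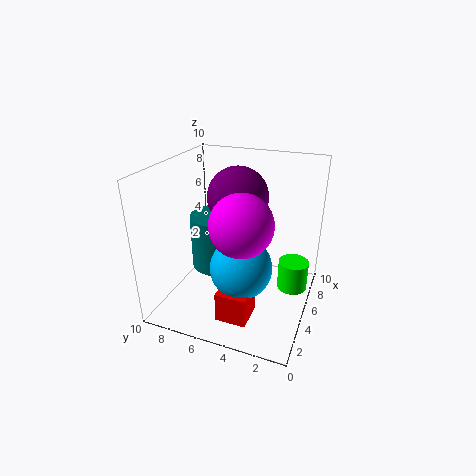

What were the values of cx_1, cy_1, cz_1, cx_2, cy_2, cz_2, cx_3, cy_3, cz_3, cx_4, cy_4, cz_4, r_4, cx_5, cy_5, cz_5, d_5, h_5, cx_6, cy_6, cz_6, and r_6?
cx_1 = 5
cy_1 = 5
cz_1 = 8
cx_2 = 3
cy_2 = 4
cz_2 = 7
cx_3 = 3
cy_3 = 4
cz_3 = 4
cx_4 = 6
cy_4 = 7
cz_4 = 2
r_4 = 2
cx_5 = 1
cy_5 = 3
cz_5 = 1
d_5 = 2
h_5 = 2
cx_6 = 5
cy_6 = 1
cz_6 = 2
r_6 = 1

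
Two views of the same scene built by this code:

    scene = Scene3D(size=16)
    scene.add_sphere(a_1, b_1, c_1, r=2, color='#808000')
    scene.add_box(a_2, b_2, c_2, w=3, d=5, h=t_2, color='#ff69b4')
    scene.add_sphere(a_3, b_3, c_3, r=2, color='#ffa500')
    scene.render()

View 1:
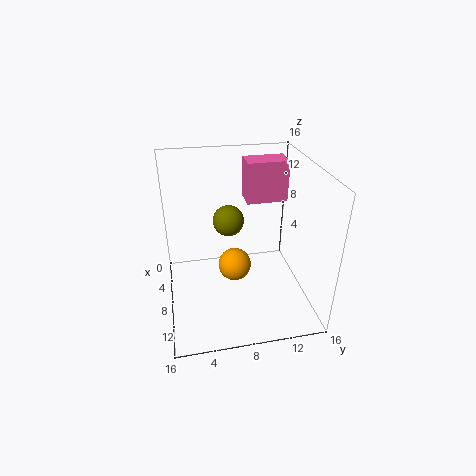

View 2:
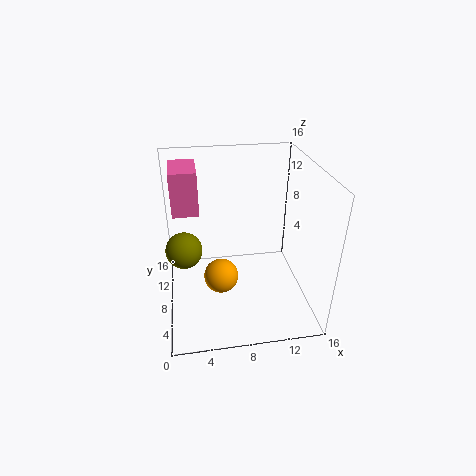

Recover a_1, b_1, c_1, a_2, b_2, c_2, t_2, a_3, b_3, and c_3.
a_1 = 2
b_1 = 8
c_1 = 7
a_2 = 1
b_2 = 10
c_2 = 10
t_2 = 5
a_3 = 6
b_3 = 8
c_3 = 3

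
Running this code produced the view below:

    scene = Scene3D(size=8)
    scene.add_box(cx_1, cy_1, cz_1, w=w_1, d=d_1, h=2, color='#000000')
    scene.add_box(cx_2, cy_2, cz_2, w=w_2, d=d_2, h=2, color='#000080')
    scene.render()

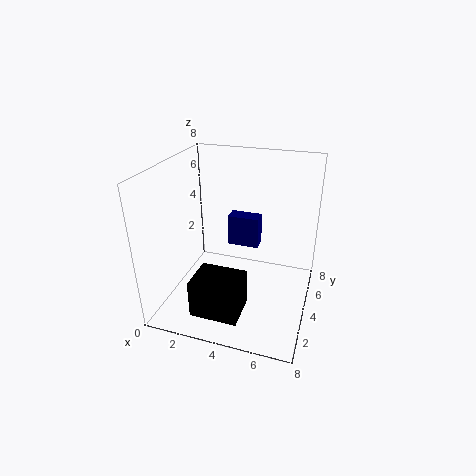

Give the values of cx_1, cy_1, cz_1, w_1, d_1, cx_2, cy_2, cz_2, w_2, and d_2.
cx_1 = 2.5
cy_1 = 0.5
cz_1 = 1
w_1 = 2.5
d_1 = 2
cx_2 = 2.5
cy_2 = 6.5
cz_2 = 2
w_2 = 2
d_2 = 1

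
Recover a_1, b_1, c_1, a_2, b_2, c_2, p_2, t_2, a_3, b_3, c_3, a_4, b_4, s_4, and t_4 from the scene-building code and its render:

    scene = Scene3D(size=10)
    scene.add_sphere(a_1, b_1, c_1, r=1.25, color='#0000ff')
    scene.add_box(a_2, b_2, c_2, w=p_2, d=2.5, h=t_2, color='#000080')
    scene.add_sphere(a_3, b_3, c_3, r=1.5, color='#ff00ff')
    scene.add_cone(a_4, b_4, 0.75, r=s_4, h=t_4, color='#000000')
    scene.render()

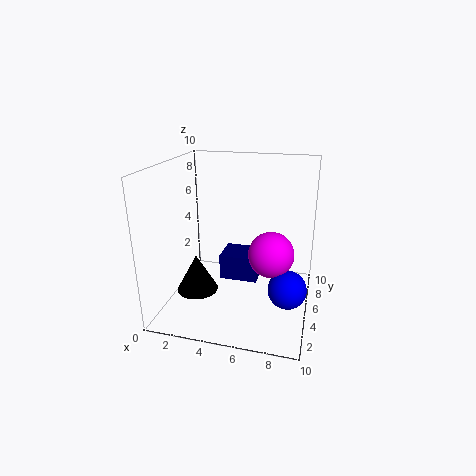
a_1 = 8.75; b_1 = 3.25; c_1 = 2.5; a_2 = 3; b_2 = 6.75; c_2 = 0.5; p_2 = 3; t_2 = 2; a_3 = 7.5; b_3 = 4; c_3 = 4.5; a_4 = 2; b_4 = 4.5; s_4 = 1.5; t_4 = 2.75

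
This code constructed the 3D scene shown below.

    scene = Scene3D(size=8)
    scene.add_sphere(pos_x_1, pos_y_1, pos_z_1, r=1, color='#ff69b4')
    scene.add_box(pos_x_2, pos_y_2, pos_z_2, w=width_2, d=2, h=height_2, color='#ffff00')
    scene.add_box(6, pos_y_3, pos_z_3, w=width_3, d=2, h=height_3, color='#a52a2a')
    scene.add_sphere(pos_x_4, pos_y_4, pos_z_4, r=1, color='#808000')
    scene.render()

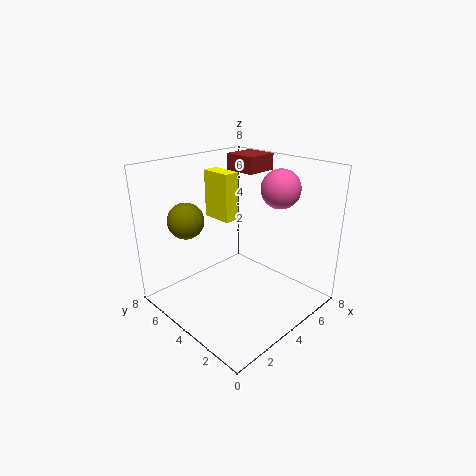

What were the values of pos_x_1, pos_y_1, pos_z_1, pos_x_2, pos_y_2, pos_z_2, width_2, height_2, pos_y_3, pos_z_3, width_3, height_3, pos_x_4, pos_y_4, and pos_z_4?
pos_x_1 = 5; pos_y_1 = 2; pos_z_1 = 7; pos_x_2 = 5; pos_y_2 = 6; pos_z_2 = 4; width_2 = 1; height_2 = 3; pos_y_3 = 5; pos_z_3 = 7; width_3 = 2; height_3 = 1; pos_x_4 = 2; pos_y_4 = 6; pos_z_4 = 5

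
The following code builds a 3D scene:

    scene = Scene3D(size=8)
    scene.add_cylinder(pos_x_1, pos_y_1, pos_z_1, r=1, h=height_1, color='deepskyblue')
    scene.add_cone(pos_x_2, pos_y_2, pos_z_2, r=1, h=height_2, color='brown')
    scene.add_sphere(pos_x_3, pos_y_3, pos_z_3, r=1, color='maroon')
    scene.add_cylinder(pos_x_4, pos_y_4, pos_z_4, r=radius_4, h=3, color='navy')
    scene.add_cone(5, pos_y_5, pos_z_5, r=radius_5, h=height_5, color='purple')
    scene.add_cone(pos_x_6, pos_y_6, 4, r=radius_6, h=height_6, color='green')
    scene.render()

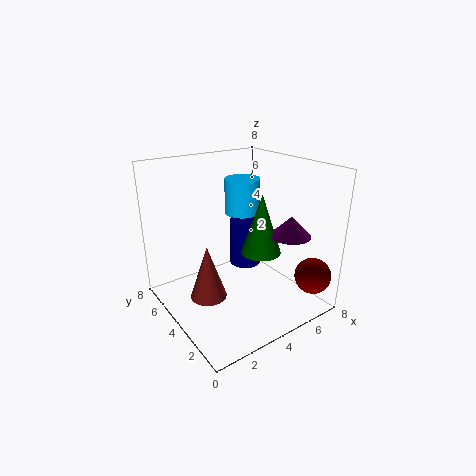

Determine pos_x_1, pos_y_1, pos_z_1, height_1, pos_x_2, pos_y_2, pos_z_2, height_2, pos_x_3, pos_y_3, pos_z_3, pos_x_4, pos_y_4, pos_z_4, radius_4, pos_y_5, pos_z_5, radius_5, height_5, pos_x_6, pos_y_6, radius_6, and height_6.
pos_x_1 = 5; pos_y_1 = 5; pos_z_1 = 5; height_1 = 2; pos_x_2 = 2; pos_y_2 = 4; pos_z_2 = 1; height_2 = 3; pos_x_3 = 7; pos_y_3 = 1; pos_z_3 = 2; pos_x_4 = 6; pos_y_4 = 6; pos_z_4 = 1; radius_4 = 1; pos_y_5 = 1; pos_z_5 = 5; radius_5 = 1; height_5 = 1; pos_x_6 = 4; pos_y_6 = 2; radius_6 = 1; height_6 = 3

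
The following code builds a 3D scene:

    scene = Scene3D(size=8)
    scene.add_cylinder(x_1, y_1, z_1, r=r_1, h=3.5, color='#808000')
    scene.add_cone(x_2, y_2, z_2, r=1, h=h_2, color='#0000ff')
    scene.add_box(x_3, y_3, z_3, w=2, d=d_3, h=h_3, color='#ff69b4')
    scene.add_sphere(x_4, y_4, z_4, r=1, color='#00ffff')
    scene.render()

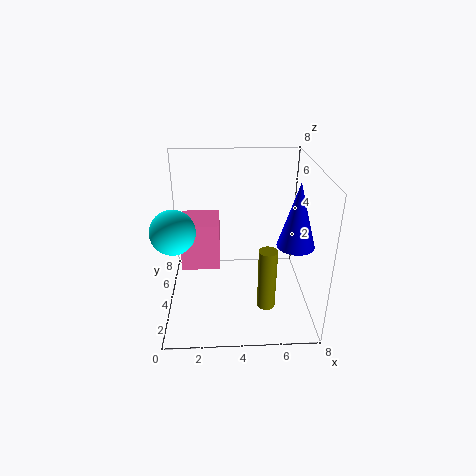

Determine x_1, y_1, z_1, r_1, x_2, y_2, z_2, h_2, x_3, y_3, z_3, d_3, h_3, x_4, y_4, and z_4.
x_1 = 5.5; y_1 = 2.5; z_1 = 0.5; r_1 = 0.5; x_2 = 7; y_2 = 3; z_2 = 4; h_2 = 3.5; x_3 = 1; y_3 = 2.5; z_3 = 3; d_3 = 2; h_3 = 2.5; x_4 = 1; y_4 = 1; z_4 = 6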